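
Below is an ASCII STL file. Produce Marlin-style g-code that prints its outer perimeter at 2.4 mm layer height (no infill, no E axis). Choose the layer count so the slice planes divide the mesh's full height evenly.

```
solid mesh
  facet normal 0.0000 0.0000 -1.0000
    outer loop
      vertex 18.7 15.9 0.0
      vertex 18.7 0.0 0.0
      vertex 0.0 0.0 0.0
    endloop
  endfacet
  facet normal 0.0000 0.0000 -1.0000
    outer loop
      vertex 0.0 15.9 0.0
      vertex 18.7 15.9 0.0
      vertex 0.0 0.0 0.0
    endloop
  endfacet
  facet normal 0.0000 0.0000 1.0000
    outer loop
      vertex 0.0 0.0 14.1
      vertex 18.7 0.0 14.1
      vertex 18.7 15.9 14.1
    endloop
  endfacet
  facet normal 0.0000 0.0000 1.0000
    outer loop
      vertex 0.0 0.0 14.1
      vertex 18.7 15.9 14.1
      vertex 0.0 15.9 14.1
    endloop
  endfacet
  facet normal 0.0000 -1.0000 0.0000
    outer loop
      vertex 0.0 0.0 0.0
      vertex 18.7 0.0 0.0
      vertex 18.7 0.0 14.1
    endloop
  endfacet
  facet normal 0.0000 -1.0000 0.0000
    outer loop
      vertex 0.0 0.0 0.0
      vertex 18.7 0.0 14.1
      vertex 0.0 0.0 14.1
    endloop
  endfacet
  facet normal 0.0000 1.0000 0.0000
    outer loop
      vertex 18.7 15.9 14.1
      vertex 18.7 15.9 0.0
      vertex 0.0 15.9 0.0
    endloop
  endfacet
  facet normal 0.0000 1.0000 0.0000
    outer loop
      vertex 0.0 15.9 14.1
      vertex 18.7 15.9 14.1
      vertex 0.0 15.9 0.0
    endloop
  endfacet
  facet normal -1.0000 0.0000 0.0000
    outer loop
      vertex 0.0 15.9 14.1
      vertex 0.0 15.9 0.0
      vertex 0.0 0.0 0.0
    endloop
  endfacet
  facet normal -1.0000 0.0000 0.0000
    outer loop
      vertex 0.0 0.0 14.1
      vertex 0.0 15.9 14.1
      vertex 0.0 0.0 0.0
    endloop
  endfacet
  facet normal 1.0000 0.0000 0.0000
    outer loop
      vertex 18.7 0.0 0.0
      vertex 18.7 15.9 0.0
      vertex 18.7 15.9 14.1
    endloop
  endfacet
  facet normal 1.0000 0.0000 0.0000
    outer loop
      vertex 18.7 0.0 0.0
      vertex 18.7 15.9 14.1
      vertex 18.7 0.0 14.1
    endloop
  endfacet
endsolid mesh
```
; perimeter-only toolpath
G21 ; units = mm
G90 ; absolute positioning
G28 ; home
; layer 1
G0 Z2.4
G0 X0.0 Y0.0
G1 X18.7 Y0.0
G1 X18.7 Y15.9
G1 X0.0 Y15.9
G1 X0.0 Y0.0
; layer 2
G0 Z4.7
G0 X0.0 Y0.0
G1 X18.7 Y0.0
G1 X18.7 Y15.9
G1 X0.0 Y15.9
G1 X0.0 Y0.0
; layer 3
G0 Z7.1
G0 X0.0 Y0.0
G1 X18.7 Y0.0
G1 X18.7 Y15.9
G1 X0.0 Y15.9
G1 X0.0 Y0.0
; layer 4
G0 Z9.4
G0 X0.0 Y0.0
G1 X18.7 Y0.0
G1 X18.7 Y15.9
G1 X0.0 Y15.9
G1 X0.0 Y0.0
; layer 5
G0 Z11.8
G0 X0.0 Y0.0
G1 X18.7 Y0.0
G1 X18.7 Y15.9
G1 X0.0 Y15.9
G1 X0.0 Y0.0
; layer 6
G0 Z14.1
G0 X0.0 Y0.0
G1 X18.7 Y0.0
G1 X18.7 Y15.9
G1 X0.0 Y15.9
G1 X0.0 Y0.0
M2 ; end

The solid is a rectangular box, roughly 18.7 × 15.9 mm footprint and 14.1 mm tall. Slicing at Δz = 2.4 mm — 6 equal slices spanning the solid's height, so layer i sits at z = i·h/6 — gives 6 non-empty perimeters. Each is a 4-segment closed polygon; G0 lifts to the layer z and rapids to the start vertex, then G1 traces the edges.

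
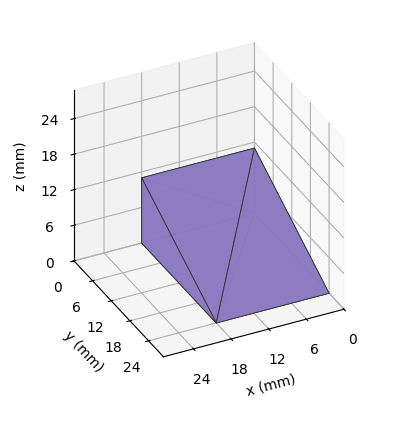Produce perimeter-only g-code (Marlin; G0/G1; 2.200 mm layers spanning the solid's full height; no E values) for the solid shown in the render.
Reading the render: the shape is a wedge (ramp): 18 × 24 mm base, rising to 11 mm along the y=0 edge and sloping linearly to z=0 at y=24 (dimensions read to the nearest mm from the axis ticks). For the g-code, the solid's height is divided into equal slices at the stated Δz and each level perimeter traced with G1 moves after a G0 lift.

; perimeter-only toolpath
G21 ; units = mm
G90 ; absolute positioning
G28 ; home
; layer 1
G0 Z2.200
G0 X0.000 Y0.000
G1 X18.000 Y0.000
G1 X18.000 Y19.200
G1 X0.000 Y19.200
G1 X0.000 Y0.000
; layer 2
G0 Z4.400
G0 X0.000 Y0.000
G1 X18.000 Y0.000
G1 X18.000 Y14.400
G1 X0.000 Y14.400
G1 X0.000 Y0.000
; layer 3
G0 Z6.600
G0 X0.000 Y0.000
G1 X18.000 Y0.000
G1 X18.000 Y9.600
G1 X0.000 Y9.600
G1 X0.000 Y0.000
; layer 4
G0 Z8.800
G0 X0.000 Y0.000
G1 X18.000 Y0.000
G1 X18.000 Y4.800
G1 X0.000 Y4.800
G1 X0.000 Y0.000
M2 ; end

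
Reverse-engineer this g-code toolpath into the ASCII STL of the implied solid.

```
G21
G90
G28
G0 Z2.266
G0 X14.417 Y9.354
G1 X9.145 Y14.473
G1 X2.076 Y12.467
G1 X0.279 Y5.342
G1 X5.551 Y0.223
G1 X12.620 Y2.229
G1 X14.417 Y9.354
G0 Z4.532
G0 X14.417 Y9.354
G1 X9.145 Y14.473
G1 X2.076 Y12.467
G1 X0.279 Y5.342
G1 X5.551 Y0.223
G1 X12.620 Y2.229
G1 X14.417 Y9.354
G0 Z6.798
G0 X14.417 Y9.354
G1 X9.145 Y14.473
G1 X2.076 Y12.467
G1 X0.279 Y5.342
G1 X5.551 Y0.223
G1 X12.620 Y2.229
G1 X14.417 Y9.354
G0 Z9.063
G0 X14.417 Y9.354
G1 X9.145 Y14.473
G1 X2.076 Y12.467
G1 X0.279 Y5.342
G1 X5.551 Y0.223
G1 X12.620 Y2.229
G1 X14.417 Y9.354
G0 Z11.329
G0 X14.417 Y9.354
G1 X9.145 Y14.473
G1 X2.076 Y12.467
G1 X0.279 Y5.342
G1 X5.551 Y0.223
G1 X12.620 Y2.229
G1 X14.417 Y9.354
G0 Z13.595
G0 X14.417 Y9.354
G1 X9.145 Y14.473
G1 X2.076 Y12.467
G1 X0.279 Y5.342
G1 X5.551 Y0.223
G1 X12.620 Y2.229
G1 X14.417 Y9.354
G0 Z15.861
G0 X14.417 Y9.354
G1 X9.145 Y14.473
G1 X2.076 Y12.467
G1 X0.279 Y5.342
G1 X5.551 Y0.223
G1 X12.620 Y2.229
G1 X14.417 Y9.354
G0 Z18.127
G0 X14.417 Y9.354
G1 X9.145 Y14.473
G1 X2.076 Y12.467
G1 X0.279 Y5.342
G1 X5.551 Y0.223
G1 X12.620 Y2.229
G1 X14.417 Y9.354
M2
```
solid part
  facet normal 0.0000 0.0000 -1.0000
    outer loop
      vertex 2.076 12.467 0.000
      vertex 9.145 14.473 0.000
      vertex 14.417 9.354 0.000
    endloop
  endfacet
  facet normal 0.0000 0.0000 -1.0000
    outer loop
      vertex 0.279 5.342 0.000
      vertex 2.076 12.467 0.000
      vertex 14.417 9.354 0.000
    endloop
  endfacet
  facet normal 0.0000 0.0000 -1.0000
    outer loop
      vertex 5.551 0.223 0.000
      vertex 0.279 5.342 0.000
      vertex 14.417 9.354 0.000
    endloop
  endfacet
  facet normal 0.0000 0.0000 -1.0000
    outer loop
      vertex 12.620 2.229 0.000
      vertex 5.551 0.223 0.000
      vertex 14.417 9.354 0.000
    endloop
  endfacet
  facet normal 0.0000 0.0000 1.0000
    outer loop
      vertex 14.417 9.354 18.127
      vertex 9.145 14.473 18.127
      vertex 2.076 12.467 18.127
    endloop
  endfacet
  facet normal 0.0000 0.0000 1.0000
    outer loop
      vertex 14.417 9.354 18.127
      vertex 2.076 12.467 18.127
      vertex 0.279 5.342 18.127
    endloop
  endfacet
  facet normal 0.0000 0.0000 1.0000
    outer loop
      vertex 14.417 9.354 18.127
      vertex 0.279 5.342 18.127
      vertex 5.551 0.223 18.127
    endloop
  endfacet
  facet normal 0.0000 0.0000 1.0000
    outer loop
      vertex 14.417 9.354 18.127
      vertex 5.551 0.223 18.127
      vertex 12.620 2.229 18.127
    endloop
  endfacet
  facet normal 0.6966 0.7174 0.0000
    outer loop
      vertex 14.417 9.354 0.000
      vertex 9.145 14.473 0.000
      vertex 9.145 14.473 18.127
    endloop
  endfacet
  facet normal 0.6966 0.7174 0.0000
    outer loop
      vertex 14.417 9.354 0.000
      vertex 9.145 14.473 18.127
      vertex 14.417 9.354 18.127
    endloop
  endfacet
  facet normal -0.2730 0.9620 0.0000
    outer loop
      vertex 9.145 14.473 0.000
      vertex 2.076 12.467 0.000
      vertex 2.076 12.467 18.127
    endloop
  endfacet
  facet normal -0.2730 0.9620 0.0000
    outer loop
      vertex 9.145 14.473 0.000
      vertex 2.076 12.467 18.127
      vertex 9.145 14.473 18.127
    endloop
  endfacet
  facet normal -0.9696 0.2446 0.0000
    outer loop
      vertex 2.076 12.467 0.000
      vertex 0.279 5.342 0.000
      vertex 0.279 5.342 18.127
    endloop
  endfacet
  facet normal -0.9696 0.2446 0.0000
    outer loop
      vertex 2.076 12.467 0.000
      vertex 0.279 5.342 18.127
      vertex 2.076 12.467 18.127
    endloop
  endfacet
  facet normal -0.6966 -0.7174 0.0000
    outer loop
      vertex 0.279 5.342 0.000
      vertex 5.551 0.223 0.000
      vertex 5.551 0.223 18.127
    endloop
  endfacet
  facet normal -0.6966 -0.7174 0.0000
    outer loop
      vertex 0.279 5.342 0.000
      vertex 5.551 0.223 18.127
      vertex 0.279 5.342 18.127
    endloop
  endfacet
  facet normal 0.2730 -0.9620 0.0000
    outer loop
      vertex 5.551 0.223 0.000
      vertex 12.620 2.229 0.000
      vertex 12.620 2.229 18.127
    endloop
  endfacet
  facet normal 0.2730 -0.9620 0.0000
    outer loop
      vertex 5.551 0.223 0.000
      vertex 12.620 2.229 18.127
      vertex 5.551 0.223 18.127
    endloop
  endfacet
  facet normal 0.9696 -0.2446 0.0000
    outer loop
      vertex 12.620 2.229 0.000
      vertex 14.417 9.354 0.000
      vertex 14.417 9.354 18.127
    endloop
  endfacet
  facet normal 0.9696 -0.2446 0.0000
    outer loop
      vertex 12.620 2.229 0.000
      vertex 14.417 9.354 18.127
      vertex 12.620 2.229 18.127
    endloop
  endfacet
endsolid part

The G0 Z moves step by Δz≈2.266 mm. Every layer's G1 loop is the same polygon, so the solid is a straight extrusion of it from z=0 to z≈18.1. Closing with flat bottom and top caps and triangulating gives 20 facets — a regular 6-sided prism (a cylinder approximated with 6 flat sides), circumscribed radius ≈ 7.35 mm, height ≈ 18.1 mm.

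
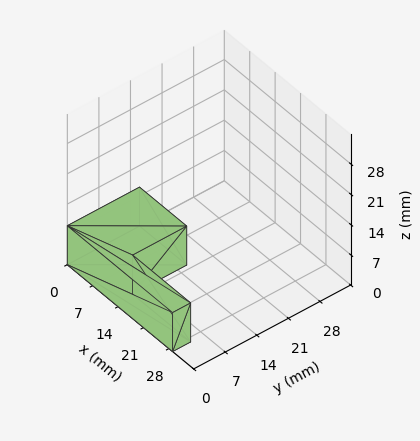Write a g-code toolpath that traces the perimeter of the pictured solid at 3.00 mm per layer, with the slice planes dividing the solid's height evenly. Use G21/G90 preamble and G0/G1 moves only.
Reading the render: the shape is an L-shaped prism: outer 29 × 16 mm, arm thicknesses ≈ 4 mm (horizontal) and 13 mm (vertical), extruded 9 mm in z (dimensions read to the nearest mm from the axis ticks). For the g-code, the solid's height is divided into equal slices at the stated Δz and each level perimeter traced with G1 moves after a G0 lift.

; perimeter-only toolpath
G21 ; units = mm
G90 ; absolute positioning
G28 ; home
; layer 1
G0 Z3.00
G0 X0.00 Y0.00
G1 X29.00 Y0.00
G1 X29.00 Y4.00
G1 X13.00 Y4.00
G1 X13.00 Y16.00
G1 X0.00 Y16.00
G1 X0.00 Y0.00
; layer 2
G0 Z6.00
G0 X0.00 Y0.00
G1 X29.00 Y0.00
G1 X29.00 Y4.00
G1 X13.00 Y4.00
G1 X13.00 Y16.00
G1 X0.00 Y16.00
G1 X0.00 Y0.00
; layer 3
G0 Z9.00
G0 X0.00 Y0.00
G1 X29.00 Y0.00
G1 X29.00 Y4.00
G1 X13.00 Y4.00
G1 X13.00 Y16.00
G1 X0.00 Y16.00
G1 X0.00 Y0.00
M2 ; end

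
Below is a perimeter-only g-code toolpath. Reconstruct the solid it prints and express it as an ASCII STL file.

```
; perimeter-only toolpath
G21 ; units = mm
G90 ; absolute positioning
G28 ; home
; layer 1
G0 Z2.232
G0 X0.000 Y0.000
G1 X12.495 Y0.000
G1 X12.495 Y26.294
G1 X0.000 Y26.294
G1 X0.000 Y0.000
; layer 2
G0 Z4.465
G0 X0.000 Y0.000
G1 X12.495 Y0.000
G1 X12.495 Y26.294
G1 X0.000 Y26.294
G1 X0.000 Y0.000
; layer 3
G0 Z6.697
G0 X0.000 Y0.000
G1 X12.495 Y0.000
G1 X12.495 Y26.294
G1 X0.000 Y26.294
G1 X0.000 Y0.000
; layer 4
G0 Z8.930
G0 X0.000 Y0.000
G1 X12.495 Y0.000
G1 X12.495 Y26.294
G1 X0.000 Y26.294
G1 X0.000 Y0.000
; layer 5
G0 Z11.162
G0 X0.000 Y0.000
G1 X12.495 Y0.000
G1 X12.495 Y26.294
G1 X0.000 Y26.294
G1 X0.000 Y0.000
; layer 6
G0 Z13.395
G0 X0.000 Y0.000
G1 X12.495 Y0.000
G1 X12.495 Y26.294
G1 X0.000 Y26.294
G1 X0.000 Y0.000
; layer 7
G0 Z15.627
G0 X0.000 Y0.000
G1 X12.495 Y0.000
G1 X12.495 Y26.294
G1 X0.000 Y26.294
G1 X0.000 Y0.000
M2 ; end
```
solid part
  facet normal 0.0000 0.0000 -1.0000
    outer loop
      vertex 12.495 26.294 0.000
      vertex 12.495 0.000 0.000
      vertex 0.000 0.000 0.000
    endloop
  endfacet
  facet normal 0.0000 0.0000 -1.0000
    outer loop
      vertex 0.000 26.294 0.000
      vertex 12.495 26.294 0.000
      vertex 0.000 0.000 0.000
    endloop
  endfacet
  facet normal 0.0000 0.0000 1.0000
    outer loop
      vertex 0.000 0.000 15.627
      vertex 12.495 0.000 15.627
      vertex 12.495 26.294 15.627
    endloop
  endfacet
  facet normal 0.0000 0.0000 1.0000
    outer loop
      vertex 0.000 0.000 15.627
      vertex 12.495 26.294 15.627
      vertex 0.000 26.294 15.627
    endloop
  endfacet
  facet normal 0.0000 -1.0000 0.0000
    outer loop
      vertex 0.000 0.000 0.000
      vertex 12.495 0.000 0.000
      vertex 12.495 0.000 15.627
    endloop
  endfacet
  facet normal 0.0000 -1.0000 0.0000
    outer loop
      vertex 0.000 0.000 0.000
      vertex 12.495 0.000 15.627
      vertex 0.000 0.000 15.627
    endloop
  endfacet
  facet normal 0.0000 1.0000 0.0000
    outer loop
      vertex 12.495 26.294 15.627
      vertex 12.495 26.294 0.000
      vertex 0.000 26.294 0.000
    endloop
  endfacet
  facet normal 0.0000 1.0000 0.0000
    outer loop
      vertex 0.000 26.294 15.627
      vertex 12.495 26.294 15.627
      vertex 0.000 26.294 0.000
    endloop
  endfacet
  facet normal -1.0000 0.0000 0.0000
    outer loop
      vertex 0.000 26.294 15.627
      vertex 0.000 26.294 0.000
      vertex 0.000 0.000 0.000
    endloop
  endfacet
  facet normal -1.0000 0.0000 0.0000
    outer loop
      vertex 0.000 0.000 15.627
      vertex 0.000 26.294 15.627
      vertex 0.000 0.000 0.000
    endloop
  endfacet
  facet normal 1.0000 0.0000 0.0000
    outer loop
      vertex 12.495 0.000 0.000
      vertex 12.495 26.294 0.000
      vertex 12.495 26.294 15.627
    endloop
  endfacet
  facet normal 1.0000 0.0000 0.0000
    outer loop
      vertex 12.495 0.000 0.000
      vertex 12.495 26.294 15.627
      vertex 12.495 0.000 15.627
    endloop
  endfacet
endsolid part

The G0 Z moves step by Δz≈2.232 mm. Every layer's G1 loop is the same polygon, so the solid is a straight extrusion of it from z=0 to z≈15.6. Closing with flat bottom and top caps and triangulating gives 12 facets — a rectangular box, roughly 12.5 × 26.3 mm footprint and 15.6 mm tall.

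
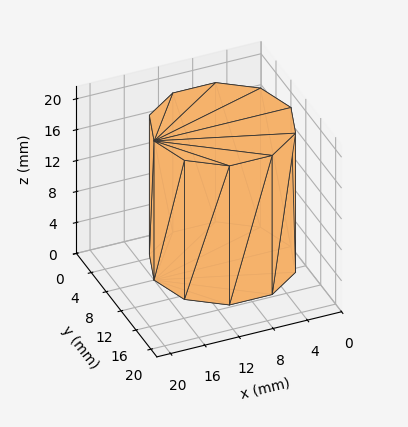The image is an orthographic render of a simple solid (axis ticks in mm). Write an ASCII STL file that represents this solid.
Reading the render: the shape is a regular 10-sided prism (a cylinder approximated with 10 flat sides), circumscribed radius ≈ 8 mm, height ≈ 18 mm (dimensions read to the nearest mm from the axis ticks). For the STL, each face is triangulated and given an outward normal.

solid part
  facet normal 0.0000 0.0000 -1.0000
    outer loop
      vertex 10.5 15.6 0.0
      vertex 14.5 12.7 0.0
      vertex 16.0 8.0 0.0
    endloop
  endfacet
  facet normal 0.0000 0.0000 -1.0000
    outer loop
      vertex 5.5 15.6 0.0
      vertex 10.5 15.6 0.0
      vertex 16.0 8.0 0.0
    endloop
  endfacet
  facet normal 0.0000 0.0000 -1.0000
    outer loop
      vertex 1.5 12.7 0.0
      vertex 5.5 15.6 0.0
      vertex 16.0 8.0 0.0
    endloop
  endfacet
  facet normal 0.0000 0.0000 -1.0000
    outer loop
      vertex 0.0 8.0 0.0
      vertex 1.5 12.7 0.0
      vertex 16.0 8.0 0.0
    endloop
  endfacet
  facet normal 0.0000 0.0000 -1.0000
    outer loop
      vertex 1.5 3.3 0.0
      vertex 0.0 8.0 0.0
      vertex 16.0 8.0 0.0
    endloop
  endfacet
  facet normal 0.0000 0.0000 -1.0000
    outer loop
      vertex 5.5 0.4 0.0
      vertex 1.5 3.3 0.0
      vertex 16.0 8.0 0.0
    endloop
  endfacet
  facet normal 0.0000 0.0000 -1.0000
    outer loop
      vertex 10.5 0.4 0.0
      vertex 5.5 0.4 0.0
      vertex 16.0 8.0 0.0
    endloop
  endfacet
  facet normal 0.0000 0.0000 -1.0000
    outer loop
      vertex 14.5 3.3 0.0
      vertex 10.5 0.4 0.0
      vertex 16.0 8.0 0.0
    endloop
  endfacet
  facet normal 0.0000 0.0000 1.0000
    outer loop
      vertex 16.0 8.0 18.0
      vertex 14.5 12.7 18.0
      vertex 10.5 15.6 18.0
    endloop
  endfacet
  facet normal 0.0000 0.0000 1.0000
    outer loop
      vertex 16.0 8.0 18.0
      vertex 10.5 15.6 18.0
      vertex 5.5 15.6 18.0
    endloop
  endfacet
  facet normal 0.0000 0.0000 1.0000
    outer loop
      vertex 16.0 8.0 18.0
      vertex 5.5 15.6 18.0
      vertex 1.5 12.7 18.0
    endloop
  endfacet
  facet normal 0.0000 0.0000 1.0000
    outer loop
      vertex 16.0 8.0 18.0
      vertex 1.5 12.7 18.0
      vertex 0.0 8.0 18.0
    endloop
  endfacet
  facet normal 0.0000 0.0000 1.0000
    outer loop
      vertex 16.0 8.0 18.0
      vertex 0.0 8.0 18.0
      vertex 1.5 3.3 18.0
    endloop
  endfacet
  facet normal 0.0000 0.0000 1.0000
    outer loop
      vertex 16.0 8.0 18.0
      vertex 1.5 3.3 18.0
      vertex 5.5 0.4 18.0
    endloop
  endfacet
  facet normal 0.0000 0.0000 1.0000
    outer loop
      vertex 16.0 8.0 18.0
      vertex 5.5 0.4 18.0
      vertex 10.5 0.4 18.0
    endloop
  endfacet
  facet normal 0.0000 0.0000 1.0000
    outer loop
      vertex 16.0 8.0 18.0
      vertex 10.5 0.4 18.0
      vertex 14.5 3.3 18.0
    endloop
  endfacet
  facet normal 0.9527 0.3040 0.0000
    outer loop
      vertex 16.0 8.0 0.0
      vertex 14.5 12.7 0.0
      vertex 14.5 12.7 18.0
    endloop
  endfacet
  facet normal 0.9527 0.3040 0.0000
    outer loop
      vertex 16.0 8.0 0.0
      vertex 14.5 12.7 18.0
      vertex 16.0 8.0 18.0
    endloop
  endfacet
  facet normal 0.5870 0.8096 0.0000
    outer loop
      vertex 14.5 12.7 0.0
      vertex 10.5 15.6 0.0
      vertex 10.5 15.6 18.0
    endloop
  endfacet
  facet normal 0.5870 0.8096 0.0000
    outer loop
      vertex 14.5 12.7 0.0
      vertex 10.5 15.6 18.0
      vertex 14.5 12.7 18.0
    endloop
  endfacet
  facet normal 0.0000 1.0000 0.0000
    outer loop
      vertex 10.5 15.6 0.0
      vertex 5.5 15.6 0.0
      vertex 5.5 15.6 18.0
    endloop
  endfacet
  facet normal 0.0000 1.0000 0.0000
    outer loop
      vertex 10.5 15.6 0.0
      vertex 5.5 15.6 18.0
      vertex 10.5 15.6 18.0
    endloop
  endfacet
  facet normal -0.5870 0.8096 0.0000
    outer loop
      vertex 5.5 15.6 0.0
      vertex 1.5 12.7 0.0
      vertex 1.5 12.7 18.0
    endloop
  endfacet
  facet normal -0.5870 0.8096 0.0000
    outer loop
      vertex 5.5 15.6 0.0
      vertex 1.5 12.7 18.0
      vertex 5.5 15.6 18.0
    endloop
  endfacet
  facet normal -0.9527 0.3040 0.0000
    outer loop
      vertex 1.5 12.7 0.0
      vertex 0.0 8.0 0.0
      vertex 0.0 8.0 18.0
    endloop
  endfacet
  facet normal -0.9527 0.3040 0.0000
    outer loop
      vertex 1.5 12.7 0.0
      vertex 0.0 8.0 18.0
      vertex 1.5 12.7 18.0
    endloop
  endfacet
  facet normal -0.9527 -0.3040 0.0000
    outer loop
      vertex 0.0 8.0 0.0
      vertex 1.5 3.3 0.0
      vertex 1.5 3.3 18.0
    endloop
  endfacet
  facet normal -0.9527 -0.3040 0.0000
    outer loop
      vertex 0.0 8.0 0.0
      vertex 1.5 3.3 18.0
      vertex 0.0 8.0 18.0
    endloop
  endfacet
  facet normal -0.5870 -0.8096 0.0000
    outer loop
      vertex 1.5 3.3 0.0
      vertex 5.5 0.4 0.0
      vertex 5.5 0.4 18.0
    endloop
  endfacet
  facet normal -0.5870 -0.8096 0.0000
    outer loop
      vertex 1.5 3.3 0.0
      vertex 5.5 0.4 18.0
      vertex 1.5 3.3 18.0
    endloop
  endfacet
  facet normal 0.0000 -1.0000 0.0000
    outer loop
      vertex 5.5 0.4 0.0
      vertex 10.5 0.4 0.0
      vertex 10.5 0.4 18.0
    endloop
  endfacet
  facet normal 0.0000 -1.0000 0.0000
    outer loop
      vertex 5.5 0.4 0.0
      vertex 10.5 0.4 18.0
      vertex 5.5 0.4 18.0
    endloop
  endfacet
  facet normal 0.5870 -0.8096 0.0000
    outer loop
      vertex 10.5 0.4 0.0
      vertex 14.5 3.3 0.0
      vertex 14.5 3.3 18.0
    endloop
  endfacet
  facet normal 0.5870 -0.8096 0.0000
    outer loop
      vertex 10.5 0.4 0.0
      vertex 14.5 3.3 18.0
      vertex 10.5 0.4 18.0
    endloop
  endfacet
  facet normal 0.9527 -0.3040 0.0000
    outer loop
      vertex 14.5 3.3 0.0
      vertex 16.0 8.0 0.0
      vertex 16.0 8.0 18.0
    endloop
  endfacet
  facet normal 0.9527 -0.3040 0.0000
    outer loop
      vertex 14.5 3.3 0.0
      vertex 16.0 8.0 18.0
      vertex 14.5 3.3 18.0
    endloop
  endfacet
endsolid part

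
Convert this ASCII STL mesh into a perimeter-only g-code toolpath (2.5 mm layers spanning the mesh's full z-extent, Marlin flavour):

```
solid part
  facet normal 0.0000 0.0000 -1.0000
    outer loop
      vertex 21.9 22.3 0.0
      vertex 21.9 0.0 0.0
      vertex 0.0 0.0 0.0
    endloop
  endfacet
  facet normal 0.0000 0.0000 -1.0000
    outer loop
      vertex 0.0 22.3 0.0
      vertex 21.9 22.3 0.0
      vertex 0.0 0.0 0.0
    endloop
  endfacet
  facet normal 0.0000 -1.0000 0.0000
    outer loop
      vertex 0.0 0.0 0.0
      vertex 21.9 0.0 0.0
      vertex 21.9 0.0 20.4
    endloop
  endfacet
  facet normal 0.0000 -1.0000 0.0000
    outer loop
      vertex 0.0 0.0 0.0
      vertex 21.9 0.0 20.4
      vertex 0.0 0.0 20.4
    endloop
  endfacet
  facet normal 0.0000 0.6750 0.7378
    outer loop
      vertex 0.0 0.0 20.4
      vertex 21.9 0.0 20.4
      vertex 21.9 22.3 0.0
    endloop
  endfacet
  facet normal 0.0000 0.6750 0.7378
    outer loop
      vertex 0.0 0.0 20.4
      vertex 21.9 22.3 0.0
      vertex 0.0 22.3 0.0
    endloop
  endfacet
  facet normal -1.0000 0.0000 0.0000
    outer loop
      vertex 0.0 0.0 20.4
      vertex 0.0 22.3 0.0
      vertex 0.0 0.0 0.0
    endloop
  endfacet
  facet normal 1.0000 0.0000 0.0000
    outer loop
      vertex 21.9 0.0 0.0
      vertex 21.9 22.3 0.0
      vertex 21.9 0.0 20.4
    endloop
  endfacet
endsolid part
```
; perimeter-only toolpath
G21 ; units = mm
G90 ; absolute positioning
G28 ; home
; layer 1
G0 Z2.5
G0 X0.0 Y0.0
G1 X21.9 Y0.0
G1 X21.9 Y19.5
G1 X0.0 Y19.5
G1 X0.0 Y0.0
; layer 2
G0 Z5.1
G0 X0.0 Y0.0
G1 X21.9 Y0.0
G1 X21.9 Y16.7
G1 X0.0 Y16.7
G1 X0.0 Y0.0
; layer 3
G0 Z7.6
G0 X0.0 Y0.0
G1 X21.9 Y0.0
G1 X21.9 Y13.9
G1 X0.0 Y13.9
G1 X0.0 Y0.0
; layer 4
G0 Z10.2
G0 X0.0 Y0.0
G1 X21.9 Y0.0
G1 X21.9 Y11.2
G1 X0.0 Y11.2
G1 X0.0 Y0.0
; layer 5
G0 Z12.8
G0 X0.0 Y0.0
G1 X21.9 Y0.0
G1 X21.9 Y8.4
G1 X0.0 Y8.4
G1 X0.0 Y0.0
; layer 6
G0 Z15.3
G0 X0.0 Y0.0
G1 X21.9 Y0.0
G1 X21.9 Y5.6
G1 X0.0 Y5.6
G1 X0.0 Y0.0
; layer 7
G0 Z17.8
G0 X0.0 Y0.0
G1 X21.9 Y0.0
G1 X21.9 Y2.8
G1 X0.0 Y2.8
G1 X0.0 Y0.0
M2 ; end

The solid is a wedge (ramp): 21.9 × 22.3 mm base, rising to 20.4 mm along the y=0 edge and sloping linearly to z=0 at y=22.3. Slicing at Δz = 2.5 mm — 8 equal slices spanning the solid's height, so layer i sits at z = i·h/8 — gives 7 non-empty perimeters. Each is a 4-segment closed polygon; G0 lifts to the layer z and rapids to the start vertex, then G1 traces the edges. The cross-section shrinks linearly with z (the slice at the apex is degenerate and omitted).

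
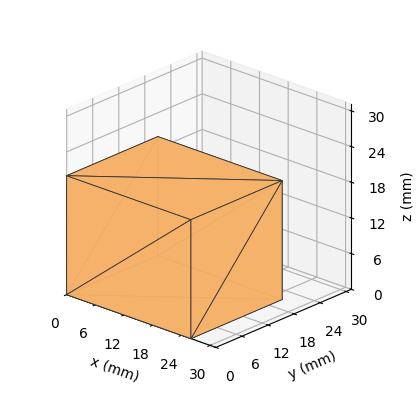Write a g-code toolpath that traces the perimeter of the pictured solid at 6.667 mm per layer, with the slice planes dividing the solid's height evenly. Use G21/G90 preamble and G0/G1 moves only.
Reading the render: the shape is a rectangular box, roughly 26 × 21 mm footprint and 20 mm tall (dimensions read to the nearest mm from the axis ticks). For the g-code, the solid's height is divided into equal slices at the stated Δz and each level perimeter traced with G1 moves after a G0 lift.

; perimeter-only toolpath
G21 ; units = mm
G90 ; absolute positioning
G28 ; home
; layer 1
G0 Z6.667
G0 X0.000 Y0.000
G1 X26.000 Y0.000
G1 X26.000 Y21.000
G1 X0.000 Y21.000
G1 X0.000 Y0.000
; layer 2
G0 Z13.333
G0 X0.000 Y0.000
G1 X26.000 Y0.000
G1 X26.000 Y21.000
G1 X0.000 Y21.000
G1 X0.000 Y0.000
; layer 3
G0 Z20.000
G0 X0.000 Y0.000
G1 X26.000 Y0.000
G1 X26.000 Y21.000
G1 X0.000 Y21.000
G1 X0.000 Y0.000
M2 ; end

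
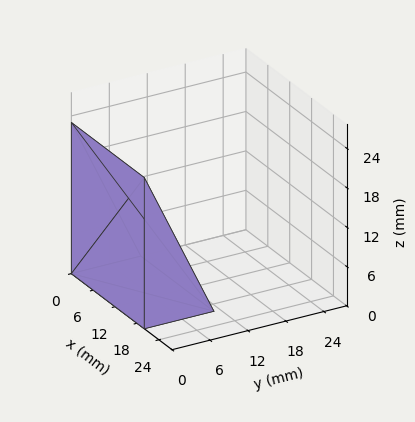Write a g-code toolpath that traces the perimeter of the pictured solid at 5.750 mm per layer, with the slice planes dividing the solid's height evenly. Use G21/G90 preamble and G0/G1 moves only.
Reading the render: the shape is a wedge (ramp): 20 × 11 mm base, rising to 23 mm along the y=0 edge and sloping linearly to z=0 at y=11 (dimensions read to the nearest mm from the axis ticks). For the g-code, the solid's height is divided into equal slices at the stated Δz and each level perimeter traced with G1 moves after a G0 lift.

; perimeter-only toolpath
G21 ; units = mm
G90 ; absolute positioning
G28 ; home
; layer 1
G0 Z5.750
G0 X0.000 Y0.000
G1 X20.000 Y0.000
G1 X20.000 Y8.250
G1 X0.000 Y8.250
G1 X0.000 Y0.000
; layer 2
G0 Z11.500
G0 X0.000 Y0.000
G1 X20.000 Y0.000
G1 X20.000 Y5.500
G1 X0.000 Y5.500
G1 X0.000 Y0.000
; layer 3
G0 Z17.250
G0 X0.000 Y0.000
G1 X20.000 Y0.000
G1 X20.000 Y2.750
G1 X0.000 Y2.750
G1 X0.000 Y0.000
M2 ; end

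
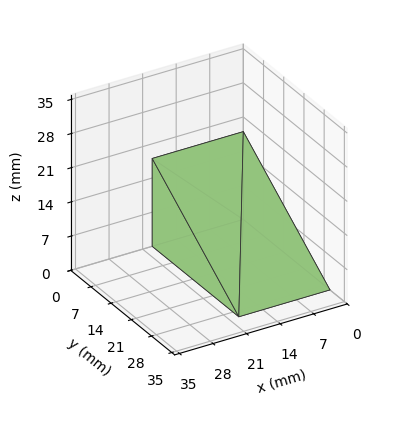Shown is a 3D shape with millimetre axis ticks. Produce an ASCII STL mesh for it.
Reading the render: the shape is a wedge (ramp): 19 × 30 mm base, rising to 18 mm along the y=0 edge and sloping linearly to z=0 at y=30 (dimensions read to the nearest mm from the axis ticks). For the STL, each face is triangulated and given an outward normal.

solid part
  facet normal 0.0000 0.0000 -1.0000
    outer loop
      vertex 19.0 30.0 0.0
      vertex 19.0 0.0 0.0
      vertex 0.0 0.0 0.0
    endloop
  endfacet
  facet normal 0.0000 0.0000 -1.0000
    outer loop
      vertex 0.0 30.0 0.0
      vertex 19.0 30.0 0.0
      vertex 0.0 0.0 0.0
    endloop
  endfacet
  facet normal 0.0000 -1.0000 0.0000
    outer loop
      vertex 0.0 0.0 0.0
      vertex 19.0 0.0 0.0
      vertex 19.0 0.0 18.0
    endloop
  endfacet
  facet normal 0.0000 -1.0000 0.0000
    outer loop
      vertex 0.0 0.0 0.0
      vertex 19.0 0.0 18.0
      vertex 0.0 0.0 18.0
    endloop
  endfacet
  facet normal 0.0000 0.5145 0.8575
    outer loop
      vertex 0.0 0.0 18.0
      vertex 19.0 0.0 18.0
      vertex 19.0 30.0 0.0
    endloop
  endfacet
  facet normal 0.0000 0.5145 0.8575
    outer loop
      vertex 0.0 0.0 18.0
      vertex 19.0 30.0 0.0
      vertex 0.0 30.0 0.0
    endloop
  endfacet
  facet normal -1.0000 0.0000 0.0000
    outer loop
      vertex 0.0 0.0 18.0
      vertex 0.0 30.0 0.0
      vertex 0.0 0.0 0.0
    endloop
  endfacet
  facet normal 1.0000 0.0000 0.0000
    outer loop
      vertex 19.0 0.0 0.0
      vertex 19.0 30.0 0.0
      vertex 19.0 0.0 18.0
    endloop
  endfacet
endsolid part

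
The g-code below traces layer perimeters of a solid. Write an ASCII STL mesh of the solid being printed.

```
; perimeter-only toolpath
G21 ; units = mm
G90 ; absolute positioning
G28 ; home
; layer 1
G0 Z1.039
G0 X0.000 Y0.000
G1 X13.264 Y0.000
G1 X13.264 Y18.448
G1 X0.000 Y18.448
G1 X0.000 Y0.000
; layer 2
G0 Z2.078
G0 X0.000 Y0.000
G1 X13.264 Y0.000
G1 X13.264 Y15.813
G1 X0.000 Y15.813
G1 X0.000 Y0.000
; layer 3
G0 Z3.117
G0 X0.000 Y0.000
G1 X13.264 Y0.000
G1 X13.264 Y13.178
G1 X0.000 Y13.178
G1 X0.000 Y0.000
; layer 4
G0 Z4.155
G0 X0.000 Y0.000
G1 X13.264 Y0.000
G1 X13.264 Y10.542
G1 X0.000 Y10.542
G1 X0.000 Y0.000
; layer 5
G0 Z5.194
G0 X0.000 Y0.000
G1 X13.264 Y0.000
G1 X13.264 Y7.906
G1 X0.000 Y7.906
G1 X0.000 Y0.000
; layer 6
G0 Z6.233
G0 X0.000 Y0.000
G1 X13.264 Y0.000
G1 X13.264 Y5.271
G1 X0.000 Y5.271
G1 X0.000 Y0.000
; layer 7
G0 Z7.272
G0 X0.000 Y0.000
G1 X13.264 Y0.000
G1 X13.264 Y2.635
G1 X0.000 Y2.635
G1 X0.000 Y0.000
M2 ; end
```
solid part
  facet normal 0.0000 0.0000 -1.0000
    outer loop
      vertex 13.264 21.084 0.000
      vertex 13.264 0.000 0.000
      vertex 0.000 0.000 0.000
    endloop
  endfacet
  facet normal 0.0000 0.0000 -1.0000
    outer loop
      vertex 0.000 21.084 0.000
      vertex 13.264 21.084 0.000
      vertex 0.000 0.000 0.000
    endloop
  endfacet
  facet normal 0.0000 -1.0000 0.0000
    outer loop
      vertex 0.000 0.000 0.000
      vertex 13.264 0.000 0.000
      vertex 13.264 0.000 8.311
    endloop
  endfacet
  facet normal 0.0000 -1.0000 0.0000
    outer loop
      vertex 0.000 0.000 0.000
      vertex 13.264 0.000 8.311
      vertex 0.000 0.000 8.311
    endloop
  endfacet
  facet normal 0.0000 0.3667 0.9303
    outer loop
      vertex 0.000 0.000 8.311
      vertex 13.264 0.000 8.311
      vertex 13.264 21.084 0.000
    endloop
  endfacet
  facet normal 0.0000 0.3667 0.9303
    outer loop
      vertex 0.000 0.000 8.311
      vertex 13.264 21.084 0.000
      vertex 0.000 21.084 0.000
    endloop
  endfacet
  facet normal -1.0000 0.0000 0.0000
    outer loop
      vertex 0.000 0.000 8.311
      vertex 0.000 21.084 0.000
      vertex 0.000 0.000 0.000
    endloop
  endfacet
  facet normal 1.0000 0.0000 0.0000
    outer loop
      vertex 13.264 0.000 0.000
      vertex 13.264 21.084 0.000
      vertex 13.264 0.000 8.311
    endloop
  endfacet
endsolid part

The G0 Z moves step by Δz≈1.039 mm. The G1 loops shrink linearly with z, so the solid tapers from its base footprint up to z≈8.31. Closing with a flat bottom cap and the tapered top and triangulating gives 8 facets — a wedge (ramp): 13.3 × 21.1 mm base, rising to 8.31 mm along the y=0 edge and sloping linearly to z=0 at y=21.1.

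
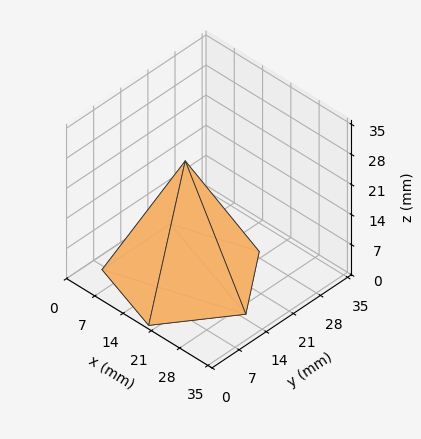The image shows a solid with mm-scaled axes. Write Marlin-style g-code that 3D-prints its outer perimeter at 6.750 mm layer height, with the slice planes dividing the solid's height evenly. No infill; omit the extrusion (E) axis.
Reading the render: the shape is a regular 5-sided pyramid, base circumscribed radius ≈ 15 mm, apex at z ≈ 27 mm (dimensions read to the nearest mm from the axis ticks). For the g-code, the solid's height is divided into equal slices at the stated Δz and each level perimeter traced with G1 moves after a G0 lift.

; perimeter-only toolpath
G21 ; units = mm
G90 ; absolute positioning
G28 ; home
; layer 1
G0 Z6.750
G0 X26.250 Y15.000
G1 X18.476 Y25.700
G1 X5.899 Y21.613
G1 X5.899 Y8.387
G1 X18.476 Y4.300
G1 X26.250 Y15.000
; layer 2
G0 Z13.500
G0 X22.500 Y15.000
G1 X17.318 Y22.133
G1 X8.933 Y19.409
G1 X8.933 Y10.591
G1 X17.318 Y7.867
G1 X22.500 Y15.000
; layer 3
G0 Z20.250
G0 X18.750 Y15.000
G1 X16.159 Y18.566
G1 X11.966 Y17.204
G1 X11.966 Y12.796
G1 X16.159 Y11.434
G1 X18.750 Y15.000
M2 ; end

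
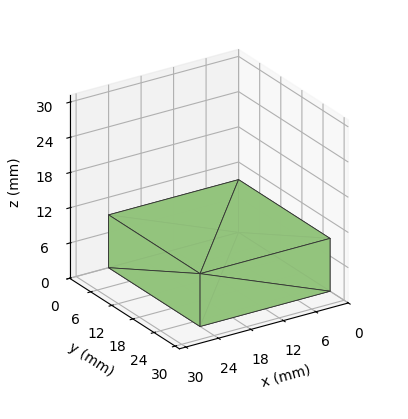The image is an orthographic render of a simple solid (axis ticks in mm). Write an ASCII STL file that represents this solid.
Reading the render: the shape is a rectangular box, roughly 24 × 26 mm footprint and 9 mm tall (dimensions read to the nearest mm from the axis ticks). For the STL, each face is triangulated and given an outward normal.

solid part
  facet normal 0.0000 0.0000 -1.0000
    outer loop
      vertex 24.000 26.000 0.000
      vertex 24.000 0.000 0.000
      vertex 0.000 0.000 0.000
    endloop
  endfacet
  facet normal 0.0000 0.0000 -1.0000
    outer loop
      vertex 0.000 26.000 0.000
      vertex 24.000 26.000 0.000
      vertex 0.000 0.000 0.000
    endloop
  endfacet
  facet normal 0.0000 0.0000 1.0000
    outer loop
      vertex 0.000 0.000 9.000
      vertex 24.000 0.000 9.000
      vertex 24.000 26.000 9.000
    endloop
  endfacet
  facet normal 0.0000 0.0000 1.0000
    outer loop
      vertex 0.000 0.000 9.000
      vertex 24.000 26.000 9.000
      vertex 0.000 26.000 9.000
    endloop
  endfacet
  facet normal 0.0000 -1.0000 0.0000
    outer loop
      vertex 0.000 0.000 0.000
      vertex 24.000 0.000 0.000
      vertex 24.000 0.000 9.000
    endloop
  endfacet
  facet normal 0.0000 -1.0000 0.0000
    outer loop
      vertex 0.000 0.000 0.000
      vertex 24.000 0.000 9.000
      vertex 0.000 0.000 9.000
    endloop
  endfacet
  facet normal 0.0000 1.0000 0.0000
    outer loop
      vertex 24.000 26.000 9.000
      vertex 24.000 26.000 0.000
      vertex 0.000 26.000 0.000
    endloop
  endfacet
  facet normal 0.0000 1.0000 0.0000
    outer loop
      vertex 0.000 26.000 9.000
      vertex 24.000 26.000 9.000
      vertex 0.000 26.000 0.000
    endloop
  endfacet
  facet normal -1.0000 0.0000 0.0000
    outer loop
      vertex 0.000 26.000 9.000
      vertex 0.000 26.000 0.000
      vertex 0.000 0.000 0.000
    endloop
  endfacet
  facet normal -1.0000 0.0000 0.0000
    outer loop
      vertex 0.000 0.000 9.000
      vertex 0.000 26.000 9.000
      vertex 0.000 0.000 0.000
    endloop
  endfacet
  facet normal 1.0000 0.0000 0.0000
    outer loop
      vertex 24.000 0.000 0.000
      vertex 24.000 26.000 0.000
      vertex 24.000 26.000 9.000
    endloop
  endfacet
  facet normal 1.0000 0.0000 0.0000
    outer loop
      vertex 24.000 0.000 0.000
      vertex 24.000 26.000 9.000
      vertex 24.000 0.000 9.000
    endloop
  endfacet
endsolid part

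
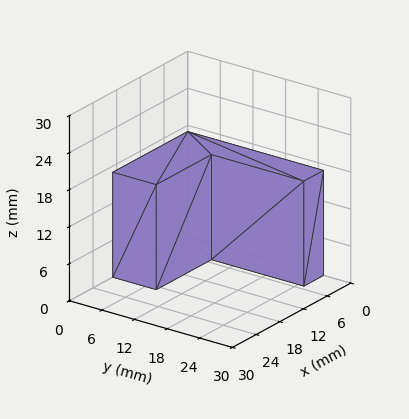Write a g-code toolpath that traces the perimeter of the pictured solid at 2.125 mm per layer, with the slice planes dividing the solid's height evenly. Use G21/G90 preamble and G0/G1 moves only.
Reading the render: the shape is an L-shaped prism: outer 19 × 25 mm, arm thicknesses ≈ 8 mm (horizontal) and 5 mm (vertical), extruded 17 mm in z (dimensions read to the nearest mm from the axis ticks). For the g-code, the solid's height is divided into equal slices at the stated Δz and each level perimeter traced with G1 moves after a G0 lift.

; perimeter-only toolpath
G21 ; units = mm
G90 ; absolute positioning
G28 ; home
; layer 1
G0 Z2.125
G0 X0.000 Y0.000
G1 X19.000 Y0.000
G1 X19.000 Y8.000
G1 X5.000 Y8.000
G1 X5.000 Y25.000
G1 X0.000 Y25.000
G1 X0.000 Y0.000
; layer 2
G0 Z4.250
G0 X0.000 Y0.000
G1 X19.000 Y0.000
G1 X19.000 Y8.000
G1 X5.000 Y8.000
G1 X5.000 Y25.000
G1 X0.000 Y25.000
G1 X0.000 Y0.000
; layer 3
G0 Z6.375
G0 X0.000 Y0.000
G1 X19.000 Y0.000
G1 X19.000 Y8.000
G1 X5.000 Y8.000
G1 X5.000 Y25.000
G1 X0.000 Y25.000
G1 X0.000 Y0.000
; layer 4
G0 Z8.500
G0 X0.000 Y0.000
G1 X19.000 Y0.000
G1 X19.000 Y8.000
G1 X5.000 Y8.000
G1 X5.000 Y25.000
G1 X0.000 Y25.000
G1 X0.000 Y0.000
; layer 5
G0 Z10.625
G0 X0.000 Y0.000
G1 X19.000 Y0.000
G1 X19.000 Y8.000
G1 X5.000 Y8.000
G1 X5.000 Y25.000
G1 X0.000 Y25.000
G1 X0.000 Y0.000
; layer 6
G0 Z12.750
G0 X0.000 Y0.000
G1 X19.000 Y0.000
G1 X19.000 Y8.000
G1 X5.000 Y8.000
G1 X5.000 Y25.000
G1 X0.000 Y25.000
G1 X0.000 Y0.000
; layer 7
G0 Z14.875
G0 X0.000 Y0.000
G1 X19.000 Y0.000
G1 X19.000 Y8.000
G1 X5.000 Y8.000
G1 X5.000 Y25.000
G1 X0.000 Y25.000
G1 X0.000 Y0.000
; layer 8
G0 Z17.000
G0 X0.000 Y0.000
G1 X19.000 Y0.000
G1 X19.000 Y8.000
G1 X5.000 Y8.000
G1 X5.000 Y25.000
G1 X0.000 Y25.000
G1 X0.000 Y0.000
M2 ; end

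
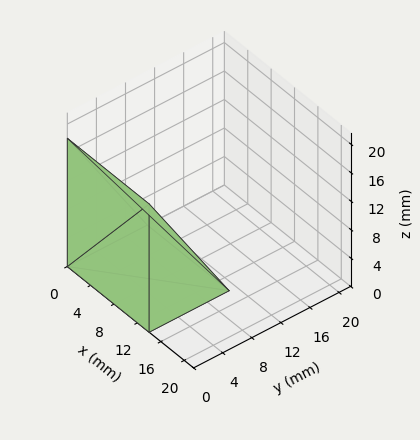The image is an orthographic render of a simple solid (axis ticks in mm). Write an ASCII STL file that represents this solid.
Reading the render: the shape is a wedge (ramp): 14 × 11 mm base, rising to 18 mm along the y=0 edge and sloping linearly to z=0 at y=11 (dimensions read to the nearest mm from the axis ticks). For the STL, each face is triangulated and given an outward normal.

solid part
  facet normal 0.0000 0.0000 -1.0000
    outer loop
      vertex 14.000 11.000 0.000
      vertex 14.000 0.000 0.000
      vertex 0.000 0.000 0.000
    endloop
  endfacet
  facet normal 0.0000 0.0000 -1.0000
    outer loop
      vertex 0.000 11.000 0.000
      vertex 14.000 11.000 0.000
      vertex 0.000 0.000 0.000
    endloop
  endfacet
  facet normal 0.0000 -1.0000 0.0000
    outer loop
      vertex 0.000 0.000 0.000
      vertex 14.000 0.000 0.000
      vertex 14.000 0.000 18.000
    endloop
  endfacet
  facet normal 0.0000 -1.0000 0.0000
    outer loop
      vertex 0.000 0.000 0.000
      vertex 14.000 0.000 18.000
      vertex 0.000 0.000 18.000
    endloop
  endfacet
  facet normal 0.0000 0.8533 0.5215
    outer loop
      vertex 0.000 0.000 18.000
      vertex 14.000 0.000 18.000
      vertex 14.000 11.000 0.000
    endloop
  endfacet
  facet normal 0.0000 0.8533 0.5215
    outer loop
      vertex 0.000 0.000 18.000
      vertex 14.000 11.000 0.000
      vertex 0.000 11.000 0.000
    endloop
  endfacet
  facet normal -1.0000 0.0000 0.0000
    outer loop
      vertex 0.000 0.000 18.000
      vertex 0.000 11.000 0.000
      vertex 0.000 0.000 0.000
    endloop
  endfacet
  facet normal 1.0000 0.0000 0.0000
    outer loop
      vertex 14.000 0.000 0.000
      vertex 14.000 11.000 0.000
      vertex 14.000 0.000 18.000
    endloop
  endfacet
endsolid part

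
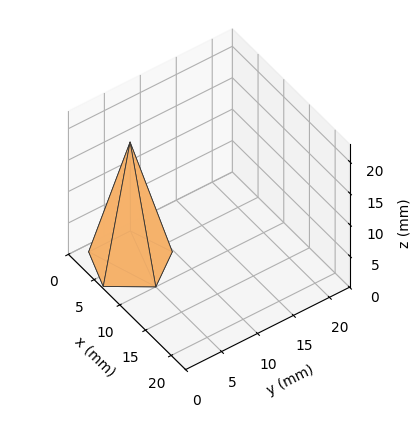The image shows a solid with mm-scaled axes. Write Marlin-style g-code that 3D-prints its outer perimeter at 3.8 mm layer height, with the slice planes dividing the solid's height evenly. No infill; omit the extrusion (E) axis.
Reading the render: the shape is a regular 5-sided pyramid, base circumscribed radius ≈ 5 mm, apex at z ≈ 19 mm (dimensions read to the nearest mm from the axis ticks). For the g-code, the solid's height is divided into equal slices at the stated Δz and each level perimeter traced with G1 moves after a G0 lift.

; perimeter-only toolpath
G21 ; units = mm
G90 ; absolute positioning
G28 ; home
; layer 1
G0 Z3.8
G0 X9.0 Y5.0
G1 X6.2 Y8.8
G1 X1.8 Y7.3
G1 X1.8 Y2.7
G1 X6.2 Y1.2
G1 X9.0 Y5.0
; layer 2
G0 Z7.6
G0 X8.0 Y5.0
G1 X5.9 Y7.9
G1 X2.6 Y6.7
G1 X2.6 Y3.3
G1 X5.9 Y2.1
G1 X8.0 Y5.0
; layer 3
G0 Z11.4
G0 X7.0 Y5.0
G1 X5.6 Y6.9
G1 X3.4 Y6.2
G1 X3.4 Y3.8
G1 X5.6 Y3.1
G1 X7.0 Y5.0
; layer 4
G0 Z15.2
G0 X6.0 Y5.0
G1 X5.3 Y6.0
G1 X4.2 Y5.6
G1 X4.2 Y4.4
G1 X5.3 Y4.0
G1 X6.0 Y5.0
M2 ; end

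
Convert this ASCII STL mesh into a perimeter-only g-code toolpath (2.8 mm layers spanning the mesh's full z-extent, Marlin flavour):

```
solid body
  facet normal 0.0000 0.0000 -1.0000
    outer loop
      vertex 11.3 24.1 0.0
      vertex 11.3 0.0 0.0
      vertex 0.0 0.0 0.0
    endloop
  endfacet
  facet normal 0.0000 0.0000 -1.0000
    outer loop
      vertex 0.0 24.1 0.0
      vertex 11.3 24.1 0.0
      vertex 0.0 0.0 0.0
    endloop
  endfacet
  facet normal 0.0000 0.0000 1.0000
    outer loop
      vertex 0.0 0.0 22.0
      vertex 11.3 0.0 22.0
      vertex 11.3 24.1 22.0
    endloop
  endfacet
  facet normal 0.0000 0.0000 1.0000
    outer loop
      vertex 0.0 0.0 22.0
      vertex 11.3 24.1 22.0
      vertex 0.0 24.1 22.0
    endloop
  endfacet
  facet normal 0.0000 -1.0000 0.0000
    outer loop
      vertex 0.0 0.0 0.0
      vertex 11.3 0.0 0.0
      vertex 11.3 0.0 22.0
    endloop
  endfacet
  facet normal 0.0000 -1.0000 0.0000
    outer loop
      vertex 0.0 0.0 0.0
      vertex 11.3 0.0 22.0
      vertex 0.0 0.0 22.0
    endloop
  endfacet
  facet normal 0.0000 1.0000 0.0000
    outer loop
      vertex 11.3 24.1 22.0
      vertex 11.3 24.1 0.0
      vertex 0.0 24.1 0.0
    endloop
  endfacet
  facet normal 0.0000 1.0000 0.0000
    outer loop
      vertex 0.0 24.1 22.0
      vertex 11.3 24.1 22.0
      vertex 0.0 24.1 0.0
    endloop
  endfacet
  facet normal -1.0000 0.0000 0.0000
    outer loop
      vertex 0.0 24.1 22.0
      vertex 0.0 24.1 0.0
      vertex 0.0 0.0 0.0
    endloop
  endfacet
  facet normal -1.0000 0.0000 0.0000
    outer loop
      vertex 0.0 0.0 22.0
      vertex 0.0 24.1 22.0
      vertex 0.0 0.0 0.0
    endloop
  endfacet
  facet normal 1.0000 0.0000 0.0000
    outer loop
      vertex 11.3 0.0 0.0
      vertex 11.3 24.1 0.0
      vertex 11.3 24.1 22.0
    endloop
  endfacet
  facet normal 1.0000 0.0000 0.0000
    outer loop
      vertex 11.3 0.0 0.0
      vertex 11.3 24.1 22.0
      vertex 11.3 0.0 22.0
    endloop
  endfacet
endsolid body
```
; perimeter-only toolpath
G21 ; units = mm
G90 ; absolute positioning
G28 ; home
; layer 1
G0 Z2.8
G0 X0.0 Y0.0
G1 X11.3 Y0.0
G1 X11.3 Y24.1
G1 X0.0 Y24.1
G1 X0.0 Y0.0
; layer 2
G0 Z5.5
G0 X0.0 Y0.0
G1 X11.3 Y0.0
G1 X11.3 Y24.1
G1 X0.0 Y24.1
G1 X0.0 Y0.0
; layer 3
G0 Z8.2
G0 X0.0 Y0.0
G1 X11.3 Y0.0
G1 X11.3 Y24.1
G1 X0.0 Y24.1
G1 X0.0 Y0.0
; layer 4
G0 Z11.0
G0 X0.0 Y0.0
G1 X11.3 Y0.0
G1 X11.3 Y24.1
G1 X0.0 Y24.1
G1 X0.0 Y0.0
; layer 5
G0 Z13.8
G0 X0.0 Y0.0
G1 X11.3 Y0.0
G1 X11.3 Y24.1
G1 X0.0 Y24.1
G1 X0.0 Y0.0
; layer 6
G0 Z16.5
G0 X0.0 Y0.0
G1 X11.3 Y0.0
G1 X11.3 Y24.1
G1 X0.0 Y24.1
G1 X0.0 Y0.0
; layer 7
G0 Z19.2
G0 X0.0 Y0.0
G1 X11.3 Y0.0
G1 X11.3 Y24.1
G1 X0.0 Y24.1
G1 X0.0 Y0.0
; layer 8
G0 Z22.0
G0 X0.0 Y0.0
G1 X11.3 Y0.0
G1 X11.3 Y24.1
G1 X0.0 Y24.1
G1 X0.0 Y0.0
M2 ; end

The solid is a rectangular box, roughly 11.3 × 24.1 mm footprint and 22 mm tall. Slicing at Δz = 2.8 mm — 8 equal slices spanning the solid's height, so layer i sits at z = i·h/8 — gives 8 non-empty perimeters. Each is a 4-segment closed polygon; G0 lifts to the layer z and rapids to the start vertex, then G1 traces the edges.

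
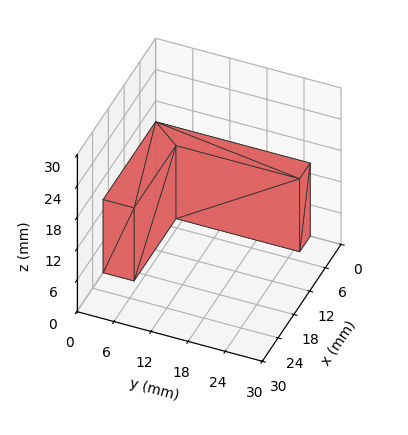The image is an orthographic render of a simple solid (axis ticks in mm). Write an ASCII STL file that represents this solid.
Reading the render: the shape is an L-shaped prism: outer 20 × 25 mm, arm thicknesses ≈ 5 mm (horizontal) and 4 mm (vertical), extruded 14 mm in z (dimensions read to the nearest mm from the axis ticks). For the STL, each face is triangulated and given an outward normal.

solid part
  facet normal 0.0000 0.0000 -1.0000
    outer loop
      vertex 20.0 5.0 0.0
      vertex 20.0 0.0 0.0
      vertex 0.0 0.0 0.0
    endloop
  endfacet
  facet normal 0.0000 0.0000 -1.0000
    outer loop
      vertex 4.0 5.0 0.0
      vertex 20.0 5.0 0.0
      vertex 0.0 0.0 0.0
    endloop
  endfacet
  facet normal 0.0000 0.0000 -1.0000
    outer loop
      vertex 4.0 25.0 0.0
      vertex 4.0 5.0 0.0
      vertex 0.0 0.0 0.0
    endloop
  endfacet
  facet normal 0.0000 0.0000 -1.0000
    outer loop
      vertex 0.0 25.0 0.0
      vertex 4.0 25.0 0.0
      vertex 0.0 0.0 0.0
    endloop
  endfacet
  facet normal 0.0000 0.0000 1.0000
    outer loop
      vertex 0.0 0.0 14.0
      vertex 20.0 0.0 14.0
      vertex 20.0 5.0 14.0
    endloop
  endfacet
  facet normal 0.0000 0.0000 1.0000
    outer loop
      vertex 0.0 0.0 14.0
      vertex 20.0 5.0 14.0
      vertex 4.0 5.0 14.0
    endloop
  endfacet
  facet normal 0.0000 0.0000 1.0000
    outer loop
      vertex 0.0 0.0 14.0
      vertex 4.0 5.0 14.0
      vertex 4.0 25.0 14.0
    endloop
  endfacet
  facet normal 0.0000 0.0000 1.0000
    outer loop
      vertex 0.0 0.0 14.0
      vertex 4.0 25.0 14.0
      vertex 0.0 25.0 14.0
    endloop
  endfacet
  facet normal 0.0000 -1.0000 0.0000
    outer loop
      vertex 0.0 0.0 0.0
      vertex 20.0 0.0 0.0
      vertex 20.0 0.0 14.0
    endloop
  endfacet
  facet normal 0.0000 -1.0000 0.0000
    outer loop
      vertex 0.0 0.0 0.0
      vertex 20.0 0.0 14.0
      vertex 0.0 0.0 14.0
    endloop
  endfacet
  facet normal 1.0000 0.0000 0.0000
    outer loop
      vertex 20.0 0.0 0.0
      vertex 20.0 5.0 0.0
      vertex 20.0 5.0 14.0
    endloop
  endfacet
  facet normal 1.0000 0.0000 0.0000
    outer loop
      vertex 20.0 0.0 0.0
      vertex 20.0 5.0 14.0
      vertex 20.0 0.0 14.0
    endloop
  endfacet
  facet normal 0.0000 1.0000 0.0000
    outer loop
      vertex 20.0 5.0 0.0
      vertex 4.0 5.0 0.0
      vertex 4.0 5.0 14.0
    endloop
  endfacet
  facet normal 0.0000 1.0000 0.0000
    outer loop
      vertex 20.0 5.0 0.0
      vertex 4.0 5.0 14.0
      vertex 20.0 5.0 14.0
    endloop
  endfacet
  facet normal 1.0000 0.0000 0.0000
    outer loop
      vertex 4.0 5.0 0.0
      vertex 4.0 25.0 0.0
      vertex 4.0 25.0 14.0
    endloop
  endfacet
  facet normal 1.0000 0.0000 0.0000
    outer loop
      vertex 4.0 5.0 0.0
      vertex 4.0 25.0 14.0
      vertex 4.0 5.0 14.0
    endloop
  endfacet
  facet normal 0.0000 1.0000 0.0000
    outer loop
      vertex 4.0 25.0 0.0
      vertex 0.0 25.0 0.0
      vertex 0.0 25.0 14.0
    endloop
  endfacet
  facet normal 0.0000 1.0000 0.0000
    outer loop
      vertex 4.0 25.0 0.0
      vertex 0.0 25.0 14.0
      vertex 4.0 25.0 14.0
    endloop
  endfacet
  facet normal -1.0000 0.0000 0.0000
    outer loop
      vertex 0.0 25.0 0.0
      vertex 0.0 0.0 0.0
      vertex 0.0 0.0 14.0
    endloop
  endfacet
  facet normal -1.0000 0.0000 0.0000
    outer loop
      vertex 0.0 25.0 0.0
      vertex 0.0 0.0 14.0
      vertex 0.0 25.0 14.0
    endloop
  endfacet
endsolid part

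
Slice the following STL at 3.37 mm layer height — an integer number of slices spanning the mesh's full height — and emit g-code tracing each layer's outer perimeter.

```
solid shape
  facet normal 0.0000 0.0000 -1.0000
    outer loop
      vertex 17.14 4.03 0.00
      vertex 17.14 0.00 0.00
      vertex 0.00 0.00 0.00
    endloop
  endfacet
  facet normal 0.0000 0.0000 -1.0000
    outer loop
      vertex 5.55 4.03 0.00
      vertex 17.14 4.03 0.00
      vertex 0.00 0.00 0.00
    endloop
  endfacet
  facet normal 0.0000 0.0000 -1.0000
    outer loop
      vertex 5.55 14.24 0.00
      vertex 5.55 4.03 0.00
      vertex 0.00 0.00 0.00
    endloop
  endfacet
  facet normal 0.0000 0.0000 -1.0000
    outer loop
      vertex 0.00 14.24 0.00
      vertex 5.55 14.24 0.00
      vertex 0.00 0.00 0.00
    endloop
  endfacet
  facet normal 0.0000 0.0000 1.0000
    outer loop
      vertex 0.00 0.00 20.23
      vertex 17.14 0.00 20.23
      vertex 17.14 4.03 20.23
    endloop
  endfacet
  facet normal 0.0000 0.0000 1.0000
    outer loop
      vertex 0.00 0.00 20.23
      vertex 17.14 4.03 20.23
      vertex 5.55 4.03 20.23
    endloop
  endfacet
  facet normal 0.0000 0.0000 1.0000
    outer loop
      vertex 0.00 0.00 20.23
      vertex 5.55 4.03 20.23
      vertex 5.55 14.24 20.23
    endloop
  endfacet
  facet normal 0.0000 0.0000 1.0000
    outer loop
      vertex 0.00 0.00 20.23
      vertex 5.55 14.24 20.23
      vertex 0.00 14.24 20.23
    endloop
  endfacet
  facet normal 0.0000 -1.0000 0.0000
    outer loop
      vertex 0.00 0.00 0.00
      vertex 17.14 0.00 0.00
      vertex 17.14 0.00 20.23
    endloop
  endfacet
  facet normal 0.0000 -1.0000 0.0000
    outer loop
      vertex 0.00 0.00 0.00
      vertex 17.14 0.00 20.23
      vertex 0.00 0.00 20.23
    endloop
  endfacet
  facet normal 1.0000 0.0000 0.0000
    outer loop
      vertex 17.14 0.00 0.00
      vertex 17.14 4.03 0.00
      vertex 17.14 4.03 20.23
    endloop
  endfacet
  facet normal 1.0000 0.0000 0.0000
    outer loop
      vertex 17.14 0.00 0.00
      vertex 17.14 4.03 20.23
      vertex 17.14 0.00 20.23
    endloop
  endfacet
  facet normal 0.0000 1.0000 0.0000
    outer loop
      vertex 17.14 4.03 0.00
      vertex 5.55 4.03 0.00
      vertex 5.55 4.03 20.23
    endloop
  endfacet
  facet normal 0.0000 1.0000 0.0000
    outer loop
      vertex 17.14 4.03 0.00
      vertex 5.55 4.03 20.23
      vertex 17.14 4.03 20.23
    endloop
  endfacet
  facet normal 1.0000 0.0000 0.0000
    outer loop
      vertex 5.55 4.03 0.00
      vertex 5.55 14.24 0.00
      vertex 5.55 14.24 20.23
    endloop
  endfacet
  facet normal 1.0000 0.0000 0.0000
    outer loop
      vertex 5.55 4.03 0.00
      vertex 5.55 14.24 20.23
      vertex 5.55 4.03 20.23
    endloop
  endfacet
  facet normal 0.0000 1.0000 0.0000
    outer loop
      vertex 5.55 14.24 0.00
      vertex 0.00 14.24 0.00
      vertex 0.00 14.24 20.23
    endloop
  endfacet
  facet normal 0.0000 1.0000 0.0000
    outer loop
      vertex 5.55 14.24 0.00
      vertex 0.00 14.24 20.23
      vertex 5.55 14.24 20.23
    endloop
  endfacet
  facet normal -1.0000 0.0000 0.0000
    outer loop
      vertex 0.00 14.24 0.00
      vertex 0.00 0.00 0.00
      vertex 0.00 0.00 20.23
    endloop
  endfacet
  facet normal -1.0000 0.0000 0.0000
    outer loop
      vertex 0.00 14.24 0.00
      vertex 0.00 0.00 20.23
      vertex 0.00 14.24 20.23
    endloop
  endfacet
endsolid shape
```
; perimeter-only toolpath
G21 ; units = mm
G90 ; absolute positioning
G28 ; home
; layer 1
G0 Z3.37
G0 X0.00 Y0.00
G1 X17.14 Y0.00
G1 X17.14 Y4.03
G1 X5.55 Y4.03
G1 X5.55 Y14.24
G1 X0.00 Y14.24
G1 X0.00 Y0.00
; layer 2
G0 Z6.74
G0 X0.00 Y0.00
G1 X17.14 Y0.00
G1 X17.14 Y4.03
G1 X5.55 Y4.03
G1 X5.55 Y14.24
G1 X0.00 Y14.24
G1 X0.00 Y0.00
; layer 3
G0 Z10.12
G0 X0.00 Y0.00
G1 X17.14 Y0.00
G1 X17.14 Y4.03
G1 X5.55 Y4.03
G1 X5.55 Y14.24
G1 X0.00 Y14.24
G1 X0.00 Y0.00
; layer 4
G0 Z13.49
G0 X0.00 Y0.00
G1 X17.14 Y0.00
G1 X17.14 Y4.03
G1 X5.55 Y4.03
G1 X5.55 Y14.24
G1 X0.00 Y14.24
G1 X0.00 Y0.00
; layer 5
G0 Z16.86
G0 X0.00 Y0.00
G1 X17.14 Y0.00
G1 X17.14 Y4.03
G1 X5.55 Y4.03
G1 X5.55 Y14.24
G1 X0.00 Y14.24
G1 X0.00 Y0.00
; layer 6
G0 Z20.23
G0 X0.00 Y0.00
G1 X17.14 Y0.00
G1 X17.14 Y4.03
G1 X5.55 Y4.03
G1 X5.55 Y14.24
G1 X0.00 Y14.24
G1 X0.00 Y0.00
M2 ; end

The solid is an L-shaped prism: outer 17.1 × 14.2 mm, arm thicknesses ≈ 4.03 mm (horizontal) and 5.55 mm (vertical), extruded 20.2 mm in z. Slicing at Δz = 3.37 mm — 6 equal slices spanning the solid's height, so layer i sits at z = i·h/6 — gives 6 non-empty perimeters. Each is a 6-segment closed polygon; G0 lifts to the layer z and rapids to the start vertex, then G1 traces the edges.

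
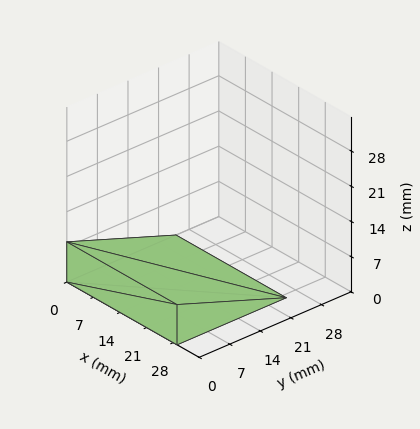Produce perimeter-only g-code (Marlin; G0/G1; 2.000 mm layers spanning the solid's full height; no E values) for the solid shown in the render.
Reading the render: the shape is a wedge (ramp): 29 × 25 mm base, rising to 8 mm along the y=0 edge and sloping linearly to z=0 at y=25 (dimensions read to the nearest mm from the axis ticks). For the g-code, the solid's height is divided into equal slices at the stated Δz and each level perimeter traced with G1 moves after a G0 lift.

; perimeter-only toolpath
G21 ; units = mm
G90 ; absolute positioning
G28 ; home
; layer 1
G0 Z2.000
G0 X0.000 Y0.000
G1 X29.000 Y0.000
G1 X29.000 Y18.750
G1 X0.000 Y18.750
G1 X0.000 Y0.000
; layer 2
G0 Z4.000
G0 X0.000 Y0.000
G1 X29.000 Y0.000
G1 X29.000 Y12.500
G1 X0.000 Y12.500
G1 X0.000 Y0.000
; layer 3
G0 Z6.000
G0 X0.000 Y0.000
G1 X29.000 Y0.000
G1 X29.000 Y6.250
G1 X0.000 Y6.250
G1 X0.000 Y0.000
M2 ; end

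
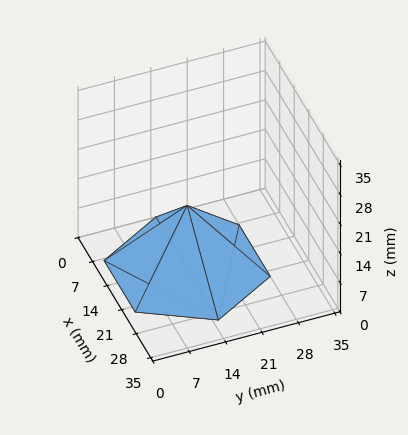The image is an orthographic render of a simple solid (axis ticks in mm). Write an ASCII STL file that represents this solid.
Reading the render: the shape is a regular 6-sided pyramid, base circumscribed radius ≈ 15 mm, apex at z ≈ 15 mm (dimensions read to the nearest mm from the axis ticks). For the STL, each face is triangulated and given an outward normal.

solid part
  facet normal 0.0000 0.0000 -1.0000
    outer loop
      vertex 7.500 27.990 0.000
      vertex 22.500 27.990 0.000
      vertex 30.000 15.000 0.000
    endloop
  endfacet
  facet normal 0.0000 0.0000 -1.0000
    outer loop
      vertex 0.000 15.000 0.000
      vertex 7.500 27.990 0.000
      vertex 30.000 15.000 0.000
    endloop
  endfacet
  facet normal 0.0000 0.0000 -1.0000
    outer loop
      vertex 7.500 2.010 0.000
      vertex 0.000 15.000 0.000
      vertex 30.000 15.000 0.000
    endloop
  endfacet
  facet normal 0.0000 0.0000 -1.0000
    outer loop
      vertex 22.500 2.010 0.000
      vertex 7.500 2.010 0.000
      vertex 30.000 15.000 0.000
    endloop
  endfacet
  facet normal 0.6547 0.3780 0.6547
    outer loop
      vertex 30.000 15.000 0.000
      vertex 22.500 27.990 0.000
      vertex 15.000 15.000 15.000
    endloop
  endfacet
  facet normal 0.0000 0.7559 0.6546
    outer loop
      vertex 22.500 27.990 0.000
      vertex 7.500 27.990 0.000
      vertex 15.000 15.000 15.000
    endloop
  endfacet
  facet normal -0.6547 0.3780 0.6547
    outer loop
      vertex 7.500 27.990 0.000
      vertex 0.000 15.000 0.000
      vertex 15.000 15.000 15.000
    endloop
  endfacet
  facet normal -0.6547 -0.3780 0.6547
    outer loop
      vertex 0.000 15.000 0.000
      vertex 7.500 2.010 0.000
      vertex 15.000 15.000 15.000
    endloop
  endfacet
  facet normal 0.0000 -0.7559 0.6546
    outer loop
      vertex 7.500 2.010 0.000
      vertex 22.500 2.010 0.000
      vertex 15.000 15.000 15.000
    endloop
  endfacet
  facet normal 0.6547 -0.3780 0.6547
    outer loop
      vertex 22.500 2.010 0.000
      vertex 30.000 15.000 0.000
      vertex 15.000 15.000 15.000
    endloop
  endfacet
endsolid part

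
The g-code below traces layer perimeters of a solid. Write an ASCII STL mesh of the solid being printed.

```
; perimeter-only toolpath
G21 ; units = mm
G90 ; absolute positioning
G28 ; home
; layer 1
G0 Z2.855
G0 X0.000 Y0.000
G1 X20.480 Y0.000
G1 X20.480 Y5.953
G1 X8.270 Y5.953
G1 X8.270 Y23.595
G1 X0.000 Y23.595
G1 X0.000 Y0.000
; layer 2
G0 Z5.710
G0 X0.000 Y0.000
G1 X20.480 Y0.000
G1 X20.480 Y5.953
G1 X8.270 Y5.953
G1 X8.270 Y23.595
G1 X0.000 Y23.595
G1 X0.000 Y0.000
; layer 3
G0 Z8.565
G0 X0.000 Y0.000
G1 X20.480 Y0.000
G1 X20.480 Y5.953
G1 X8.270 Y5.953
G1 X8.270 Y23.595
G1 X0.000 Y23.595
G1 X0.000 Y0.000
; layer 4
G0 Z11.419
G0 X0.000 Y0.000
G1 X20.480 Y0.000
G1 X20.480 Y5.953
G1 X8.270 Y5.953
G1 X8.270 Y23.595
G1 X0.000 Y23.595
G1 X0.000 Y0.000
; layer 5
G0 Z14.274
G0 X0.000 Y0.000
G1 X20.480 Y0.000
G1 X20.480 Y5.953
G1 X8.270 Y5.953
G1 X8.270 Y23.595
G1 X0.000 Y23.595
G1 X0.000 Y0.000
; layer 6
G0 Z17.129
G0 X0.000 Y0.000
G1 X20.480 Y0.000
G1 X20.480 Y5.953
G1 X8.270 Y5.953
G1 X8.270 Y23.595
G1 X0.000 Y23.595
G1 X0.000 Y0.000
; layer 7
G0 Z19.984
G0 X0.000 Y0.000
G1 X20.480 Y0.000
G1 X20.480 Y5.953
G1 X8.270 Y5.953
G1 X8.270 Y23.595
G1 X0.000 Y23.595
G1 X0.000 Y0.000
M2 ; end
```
solid part
  facet normal 0.0000 0.0000 -1.0000
    outer loop
      vertex 20.480 5.953 0.000
      vertex 20.480 0.000 0.000
      vertex 0.000 0.000 0.000
    endloop
  endfacet
  facet normal 0.0000 0.0000 -1.0000
    outer loop
      vertex 8.270 5.953 0.000
      vertex 20.480 5.953 0.000
      vertex 0.000 0.000 0.000
    endloop
  endfacet
  facet normal 0.0000 0.0000 -1.0000
    outer loop
      vertex 8.270 23.595 0.000
      vertex 8.270 5.953 0.000
      vertex 0.000 0.000 0.000
    endloop
  endfacet
  facet normal 0.0000 0.0000 -1.0000
    outer loop
      vertex 0.000 23.595 0.000
      vertex 8.270 23.595 0.000
      vertex 0.000 0.000 0.000
    endloop
  endfacet
  facet normal 0.0000 0.0000 1.0000
    outer loop
      vertex 0.000 0.000 19.984
      vertex 20.480 0.000 19.984
      vertex 20.480 5.953 19.984
    endloop
  endfacet
  facet normal 0.0000 0.0000 1.0000
    outer loop
      vertex 0.000 0.000 19.984
      vertex 20.480 5.953 19.984
      vertex 8.270 5.953 19.984
    endloop
  endfacet
  facet normal 0.0000 0.0000 1.0000
    outer loop
      vertex 0.000 0.000 19.984
      vertex 8.270 5.953 19.984
      vertex 8.270 23.595 19.984
    endloop
  endfacet
  facet normal 0.0000 0.0000 1.0000
    outer loop
      vertex 0.000 0.000 19.984
      vertex 8.270 23.595 19.984
      vertex 0.000 23.595 19.984
    endloop
  endfacet
  facet normal 0.0000 -1.0000 0.0000
    outer loop
      vertex 0.000 0.000 0.000
      vertex 20.480 0.000 0.000
      vertex 20.480 0.000 19.984
    endloop
  endfacet
  facet normal 0.0000 -1.0000 0.0000
    outer loop
      vertex 0.000 0.000 0.000
      vertex 20.480 0.000 19.984
      vertex 0.000 0.000 19.984
    endloop
  endfacet
  facet normal 1.0000 0.0000 0.0000
    outer loop
      vertex 20.480 0.000 0.000
      vertex 20.480 5.953 0.000
      vertex 20.480 5.953 19.984
    endloop
  endfacet
  facet normal 1.0000 0.0000 0.0000
    outer loop
      vertex 20.480 0.000 0.000
      vertex 20.480 5.953 19.984
      vertex 20.480 0.000 19.984
    endloop
  endfacet
  facet normal 0.0000 1.0000 0.0000
    outer loop
      vertex 20.480 5.953 0.000
      vertex 8.270 5.953 0.000
      vertex 8.270 5.953 19.984
    endloop
  endfacet
  facet normal 0.0000 1.0000 0.0000
    outer loop
      vertex 20.480 5.953 0.000
      vertex 8.270 5.953 19.984
      vertex 20.480 5.953 19.984
    endloop
  endfacet
  facet normal 1.0000 0.0000 0.0000
    outer loop
      vertex 8.270 5.953 0.000
      vertex 8.270 23.595 0.000
      vertex 8.270 23.595 19.984
    endloop
  endfacet
  facet normal 1.0000 0.0000 0.0000
    outer loop
      vertex 8.270 5.953 0.000
      vertex 8.270 23.595 19.984
      vertex 8.270 5.953 19.984
    endloop
  endfacet
  facet normal 0.0000 1.0000 0.0000
    outer loop
      vertex 8.270 23.595 0.000
      vertex 0.000 23.595 0.000
      vertex 0.000 23.595 19.984
    endloop
  endfacet
  facet normal 0.0000 1.0000 0.0000
    outer loop
      vertex 8.270 23.595 0.000
      vertex 0.000 23.595 19.984
      vertex 8.270 23.595 19.984
    endloop
  endfacet
  facet normal -1.0000 0.0000 0.0000
    outer loop
      vertex 0.000 23.595 0.000
      vertex 0.000 0.000 0.000
      vertex 0.000 0.000 19.984
    endloop
  endfacet
  facet normal -1.0000 0.0000 0.0000
    outer loop
      vertex 0.000 23.595 0.000
      vertex 0.000 0.000 19.984
      vertex 0.000 23.595 19.984
    endloop
  endfacet
endsolid part

The G0 Z moves step by Δz≈2.855 mm. Every layer's G1 loop is the same polygon, so the solid is a straight extrusion of it from z=0 to z≈20. Closing with flat bottom and top caps and triangulating gives 20 facets — an L-shaped prism: outer 20.5 × 23.6 mm, arm thicknesses ≈ 5.95 mm (horizontal) and 8.27 mm (vertical), extruded 20 mm in z.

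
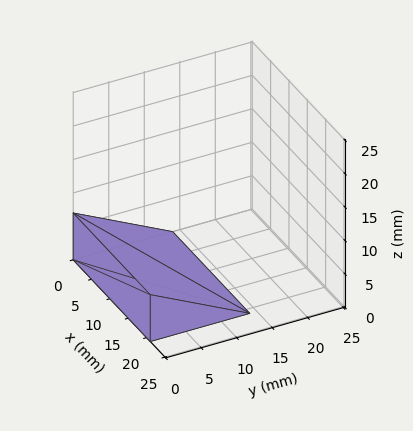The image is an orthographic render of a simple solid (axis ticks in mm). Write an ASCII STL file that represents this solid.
Reading the render: the shape is a wedge (ramp): 21 × 14 mm base, rising to 7 mm along the y=0 edge and sloping linearly to z=0 at y=14 (dimensions read to the nearest mm from the axis ticks). For the STL, each face is triangulated and given an outward normal.

solid part
  facet normal 0.0000 0.0000 -1.0000
    outer loop
      vertex 21.000 14.000 0.000
      vertex 21.000 0.000 0.000
      vertex 0.000 0.000 0.000
    endloop
  endfacet
  facet normal 0.0000 0.0000 -1.0000
    outer loop
      vertex 0.000 14.000 0.000
      vertex 21.000 14.000 0.000
      vertex 0.000 0.000 0.000
    endloop
  endfacet
  facet normal 0.0000 -1.0000 0.0000
    outer loop
      vertex 0.000 0.000 0.000
      vertex 21.000 0.000 0.000
      vertex 21.000 0.000 7.000
    endloop
  endfacet
  facet normal 0.0000 -1.0000 0.0000
    outer loop
      vertex 0.000 0.000 0.000
      vertex 21.000 0.000 7.000
      vertex 0.000 0.000 7.000
    endloop
  endfacet
  facet normal 0.0000 0.4472 0.8944
    outer loop
      vertex 0.000 0.000 7.000
      vertex 21.000 0.000 7.000
      vertex 21.000 14.000 0.000
    endloop
  endfacet
  facet normal 0.0000 0.4472 0.8944
    outer loop
      vertex 0.000 0.000 7.000
      vertex 21.000 14.000 0.000
      vertex 0.000 14.000 0.000
    endloop
  endfacet
  facet normal -1.0000 0.0000 0.0000
    outer loop
      vertex 0.000 0.000 7.000
      vertex 0.000 14.000 0.000
      vertex 0.000 0.000 0.000
    endloop
  endfacet
  facet normal 1.0000 0.0000 0.0000
    outer loop
      vertex 21.000 0.000 0.000
      vertex 21.000 14.000 0.000
      vertex 21.000 0.000 7.000
    endloop
  endfacet
endsolid part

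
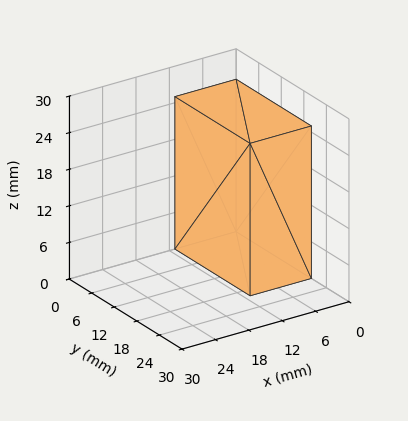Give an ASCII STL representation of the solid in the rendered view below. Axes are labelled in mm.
Reading the render: the shape is a rectangular box, roughly 11 × 20 mm footprint and 25 mm tall (dimensions read to the nearest mm from the axis ticks). For the STL, each face is triangulated and given an outward normal.

solid part
  facet normal 0.0000 0.0000 -1.0000
    outer loop
      vertex 11.000 20.000 0.000
      vertex 11.000 0.000 0.000
      vertex 0.000 0.000 0.000
    endloop
  endfacet
  facet normal 0.0000 0.0000 -1.0000
    outer loop
      vertex 0.000 20.000 0.000
      vertex 11.000 20.000 0.000
      vertex 0.000 0.000 0.000
    endloop
  endfacet
  facet normal 0.0000 0.0000 1.0000
    outer loop
      vertex 0.000 0.000 25.000
      vertex 11.000 0.000 25.000
      vertex 11.000 20.000 25.000
    endloop
  endfacet
  facet normal 0.0000 0.0000 1.0000
    outer loop
      vertex 0.000 0.000 25.000
      vertex 11.000 20.000 25.000
      vertex 0.000 20.000 25.000
    endloop
  endfacet
  facet normal 0.0000 -1.0000 0.0000
    outer loop
      vertex 0.000 0.000 0.000
      vertex 11.000 0.000 0.000
      vertex 11.000 0.000 25.000
    endloop
  endfacet
  facet normal 0.0000 -1.0000 0.0000
    outer loop
      vertex 0.000 0.000 0.000
      vertex 11.000 0.000 25.000
      vertex 0.000 0.000 25.000
    endloop
  endfacet
  facet normal 0.0000 1.0000 0.0000
    outer loop
      vertex 11.000 20.000 25.000
      vertex 11.000 20.000 0.000
      vertex 0.000 20.000 0.000
    endloop
  endfacet
  facet normal 0.0000 1.0000 0.0000
    outer loop
      vertex 0.000 20.000 25.000
      vertex 11.000 20.000 25.000
      vertex 0.000 20.000 0.000
    endloop
  endfacet
  facet normal -1.0000 0.0000 0.0000
    outer loop
      vertex 0.000 20.000 25.000
      vertex 0.000 20.000 0.000
      vertex 0.000 0.000 0.000
    endloop
  endfacet
  facet normal -1.0000 0.0000 0.0000
    outer loop
      vertex 0.000 0.000 25.000
      vertex 0.000 20.000 25.000
      vertex 0.000 0.000 0.000
    endloop
  endfacet
  facet normal 1.0000 0.0000 0.0000
    outer loop
      vertex 11.000 0.000 0.000
      vertex 11.000 20.000 0.000
      vertex 11.000 20.000 25.000
    endloop
  endfacet
  facet normal 1.0000 0.0000 0.0000
    outer loop
      vertex 11.000 0.000 0.000
      vertex 11.000 20.000 25.000
      vertex 11.000 0.000 25.000
    endloop
  endfacet
endsolid part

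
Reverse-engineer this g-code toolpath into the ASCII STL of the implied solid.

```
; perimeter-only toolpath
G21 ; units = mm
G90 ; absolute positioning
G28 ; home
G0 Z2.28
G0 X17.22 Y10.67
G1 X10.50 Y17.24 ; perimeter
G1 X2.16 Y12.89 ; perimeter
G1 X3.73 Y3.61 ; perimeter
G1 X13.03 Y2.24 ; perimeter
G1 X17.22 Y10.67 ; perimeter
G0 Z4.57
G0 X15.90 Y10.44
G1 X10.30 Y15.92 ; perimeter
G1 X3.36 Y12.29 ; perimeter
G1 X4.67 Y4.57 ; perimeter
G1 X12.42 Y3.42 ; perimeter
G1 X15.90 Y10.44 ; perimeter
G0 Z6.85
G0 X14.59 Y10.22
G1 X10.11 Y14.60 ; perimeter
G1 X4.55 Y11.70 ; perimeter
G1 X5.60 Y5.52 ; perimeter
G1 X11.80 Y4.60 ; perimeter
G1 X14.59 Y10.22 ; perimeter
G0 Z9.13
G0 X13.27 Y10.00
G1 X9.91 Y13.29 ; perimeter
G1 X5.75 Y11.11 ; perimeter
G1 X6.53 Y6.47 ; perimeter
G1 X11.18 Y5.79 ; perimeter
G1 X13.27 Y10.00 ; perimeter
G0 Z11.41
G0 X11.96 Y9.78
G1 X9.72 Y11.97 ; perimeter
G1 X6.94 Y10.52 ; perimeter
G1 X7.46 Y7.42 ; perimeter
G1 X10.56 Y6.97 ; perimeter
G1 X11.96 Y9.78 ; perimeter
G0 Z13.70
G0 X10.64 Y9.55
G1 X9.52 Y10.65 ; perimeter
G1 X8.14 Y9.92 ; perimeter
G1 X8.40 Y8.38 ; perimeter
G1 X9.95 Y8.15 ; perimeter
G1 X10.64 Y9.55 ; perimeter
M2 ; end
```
solid part
  facet normal 0.0000 0.0000 -1.0000
    outer loop
      vertex 0.97 13.48 0.00
      vertex 10.69 18.56 0.00
      vertex 18.53 10.89 0.00
    endloop
  endfacet
  facet normal 0.0000 0.0000 -1.0000
    outer loop
      vertex 2.80 2.66 0.00
      vertex 0.97 13.48 0.00
      vertex 18.53 10.89 0.00
    endloop
  endfacet
  facet normal 0.0000 0.0000 -1.0000
    outer loop
      vertex 13.65 1.06 0.00
      vertex 2.80 2.66 0.00
      vertex 18.53 10.89 0.00
    endloop
  endfacet
  facet normal 0.6323 0.6463 0.4271
    outer loop
      vertex 18.53 10.89 0.00
      vertex 10.69 18.56 0.00
      vertex 9.33 9.33 15.98
    endloop
  endfacet
  facet normal -0.4188 0.8013 0.4272
    outer loop
      vertex 10.69 18.56 0.00
      vertex 0.97 13.48 0.00
      vertex 9.33 9.33 15.98
    endloop
  endfacet
  facet normal -0.8915 -0.1508 0.4272
    outer loop
      vertex 0.97 13.48 0.00
      vertex 2.80 2.66 0.00
      vertex 9.33 9.33 15.98
    endloop
  endfacet
  facet normal -0.1319 -0.8945 0.4272
    outer loop
      vertex 2.80 2.66 0.00
      vertex 13.65 1.06 0.00
      vertex 9.33 9.33 15.98
    endloop
  endfacet
  facet normal 0.8099 -0.4021 0.4270
    outer loop
      vertex 13.65 1.06 0.00
      vertex 18.53 10.89 0.00
      vertex 9.33 9.33 15.98
    endloop
  endfacet
endsolid part

The G0 Z moves step by Δz≈2.28 mm. The G1 loops shrink linearly with z, so the solid tapers from its base footprint up to z≈16. Closing with a flat bottom cap and the tapered top and triangulating gives 8 facets — a regular 5-sided pyramid, base circumscribed radius ≈ 9.33 mm, apex at z ≈ 16 mm.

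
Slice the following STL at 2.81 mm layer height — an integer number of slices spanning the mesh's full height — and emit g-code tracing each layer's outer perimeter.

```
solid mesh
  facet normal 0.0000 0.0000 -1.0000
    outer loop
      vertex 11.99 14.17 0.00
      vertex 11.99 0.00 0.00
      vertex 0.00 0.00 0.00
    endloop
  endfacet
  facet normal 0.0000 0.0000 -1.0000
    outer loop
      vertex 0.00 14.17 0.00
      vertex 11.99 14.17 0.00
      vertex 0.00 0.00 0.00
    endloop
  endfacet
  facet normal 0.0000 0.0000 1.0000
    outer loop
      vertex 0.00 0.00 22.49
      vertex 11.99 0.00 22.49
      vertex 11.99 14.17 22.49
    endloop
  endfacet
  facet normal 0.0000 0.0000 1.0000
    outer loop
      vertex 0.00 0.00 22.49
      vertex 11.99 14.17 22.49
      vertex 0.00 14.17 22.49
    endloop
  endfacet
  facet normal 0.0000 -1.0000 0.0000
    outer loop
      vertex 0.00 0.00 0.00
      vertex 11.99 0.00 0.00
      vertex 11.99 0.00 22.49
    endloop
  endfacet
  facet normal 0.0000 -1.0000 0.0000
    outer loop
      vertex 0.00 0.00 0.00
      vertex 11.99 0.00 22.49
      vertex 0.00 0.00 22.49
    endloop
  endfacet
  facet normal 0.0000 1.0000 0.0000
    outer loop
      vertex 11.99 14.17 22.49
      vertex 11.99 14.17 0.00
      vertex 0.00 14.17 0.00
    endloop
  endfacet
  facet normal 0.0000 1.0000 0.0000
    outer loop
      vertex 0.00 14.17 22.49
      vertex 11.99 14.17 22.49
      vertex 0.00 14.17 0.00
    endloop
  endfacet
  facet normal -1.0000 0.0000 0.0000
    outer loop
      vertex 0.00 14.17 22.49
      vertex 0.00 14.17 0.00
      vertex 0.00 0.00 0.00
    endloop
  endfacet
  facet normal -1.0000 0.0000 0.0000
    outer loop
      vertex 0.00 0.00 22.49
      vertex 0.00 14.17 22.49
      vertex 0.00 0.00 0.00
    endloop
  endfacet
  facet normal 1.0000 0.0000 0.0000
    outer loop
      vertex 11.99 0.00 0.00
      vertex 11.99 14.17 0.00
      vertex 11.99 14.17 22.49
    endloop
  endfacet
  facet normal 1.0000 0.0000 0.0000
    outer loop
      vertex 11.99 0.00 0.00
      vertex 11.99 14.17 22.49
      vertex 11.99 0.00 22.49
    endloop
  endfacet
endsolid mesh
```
; perimeter-only toolpath
G21 ; units = mm
G90 ; absolute positioning
G28 ; home
; layer 1
G0 Z2.81
G0 X0.00 Y0.00
G1 X11.99 Y0.00
G1 X11.99 Y14.17
G1 X0.00 Y14.17
G1 X0.00 Y0.00
; layer 2
G0 Z5.62
G0 X0.00 Y0.00
G1 X11.99 Y0.00
G1 X11.99 Y14.17
G1 X0.00 Y14.17
G1 X0.00 Y0.00
; layer 3
G0 Z8.43
G0 X0.00 Y0.00
G1 X11.99 Y0.00
G1 X11.99 Y14.17
G1 X0.00 Y14.17
G1 X0.00 Y0.00
; layer 4
G0 Z11.24
G0 X0.00 Y0.00
G1 X11.99 Y0.00
G1 X11.99 Y14.17
G1 X0.00 Y14.17
G1 X0.00 Y0.00
; layer 5
G0 Z14.06
G0 X0.00 Y0.00
G1 X11.99 Y0.00
G1 X11.99 Y14.17
G1 X0.00 Y14.17
G1 X0.00 Y0.00
; layer 6
G0 Z16.87
G0 X0.00 Y0.00
G1 X11.99 Y0.00
G1 X11.99 Y14.17
G1 X0.00 Y14.17
G1 X0.00 Y0.00
; layer 7
G0 Z19.68
G0 X0.00 Y0.00
G1 X11.99 Y0.00
G1 X11.99 Y14.17
G1 X0.00 Y14.17
G1 X0.00 Y0.00
; layer 8
G0 Z22.49
G0 X0.00 Y0.00
G1 X11.99 Y0.00
G1 X11.99 Y14.17
G1 X0.00 Y14.17
G1 X0.00 Y0.00
M2 ; end

The solid is a rectangular box, roughly 12 × 14.2 mm footprint and 22.5 mm tall. Slicing at Δz = 2.81 mm — 8 equal slices spanning the solid's height, so layer i sits at z = i·h/8 — gives 8 non-empty perimeters. Each is a 4-segment closed polygon; G0 lifts to the layer z and rapids to the start vertex, then G1 traces the edges.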